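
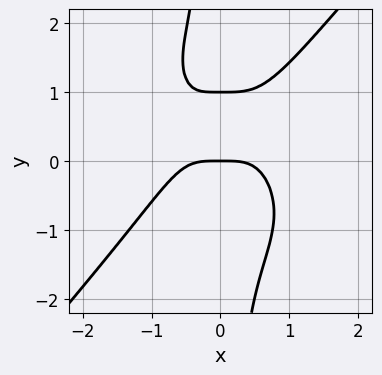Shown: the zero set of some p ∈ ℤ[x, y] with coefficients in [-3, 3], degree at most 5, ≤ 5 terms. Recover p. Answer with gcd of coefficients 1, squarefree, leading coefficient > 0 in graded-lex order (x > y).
The degree is 4 — no degree-3 curve has this shape.
From the axis intercepts and sections: among the integer gridlines, it crosses the y-axis at y ∈ {0, 1}; one x-axis crossing is at x = 0.
Putting this together gives p.

3*x^4 - 2*x*y^3 + 2*x*y^2 - 2*y^2 + 2*y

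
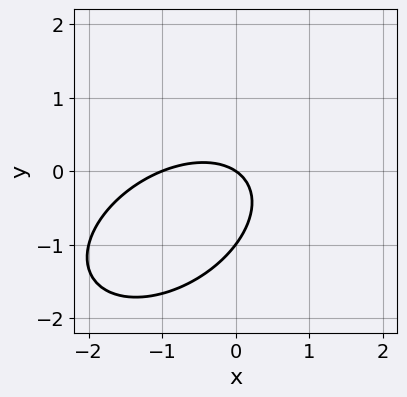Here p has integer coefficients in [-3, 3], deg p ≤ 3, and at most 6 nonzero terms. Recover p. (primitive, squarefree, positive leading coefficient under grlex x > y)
2*x^2 - 2*x*y + 3*y^2 + 2*x + 3*y

(a) deg p = 2. No degree-1 curve has this shape.
(b) Reading off the gridlines: among the integer gridlines, it crosses the x-axis at x ∈ {-1, 0}; among the integer gridlines, it crosses the y-axis at y ∈ {-1, 0}.
(c) Matching integer coefficients to the picture gives p.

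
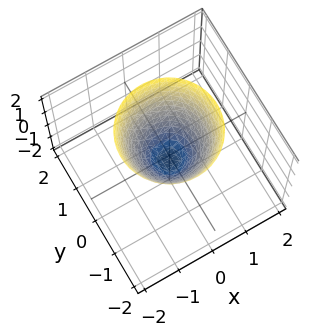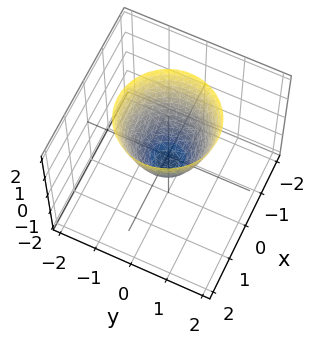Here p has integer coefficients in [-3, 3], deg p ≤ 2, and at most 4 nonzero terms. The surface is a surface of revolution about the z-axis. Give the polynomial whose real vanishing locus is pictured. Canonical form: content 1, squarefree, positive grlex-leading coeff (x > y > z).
3*x^2 + 3*y^2 - 2*z - 1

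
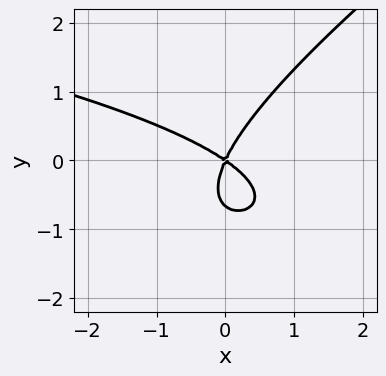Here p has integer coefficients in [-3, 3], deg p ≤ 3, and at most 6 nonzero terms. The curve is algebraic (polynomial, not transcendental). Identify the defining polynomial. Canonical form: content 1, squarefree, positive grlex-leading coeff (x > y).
(a) The degree is 3 — the shape is more complex than any degree-2 curve.
(b) From the visible intercepts: one y-axis crossing is at y = 0; it crosses the x-axis at the gridline x = 0.
(c) These observations pin down the coefficients.

2*x*y^2 - 3*y^3 + 3*x^2 + 3*x*y - 2*y^2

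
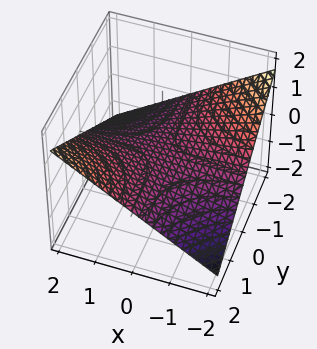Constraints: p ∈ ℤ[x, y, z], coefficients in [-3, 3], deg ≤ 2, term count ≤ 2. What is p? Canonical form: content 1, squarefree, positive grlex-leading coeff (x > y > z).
x*y - 3*z

1. Degree: no degree-1 surface has this shape, so deg p = 2.
2. From the visible intercepts: one z-axis crossing is at z = 0; every point of the x-axis in the box is on the surface; every point of the y-axis in the box is on the surface.
3. Solving for integer coefficients yields p as stated.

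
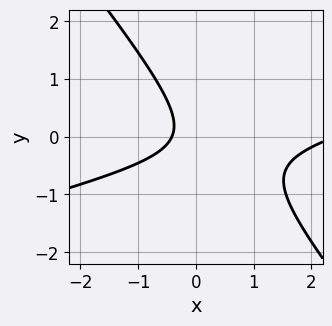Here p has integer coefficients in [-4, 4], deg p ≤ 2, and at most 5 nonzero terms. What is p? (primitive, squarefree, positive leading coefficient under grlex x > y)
The degree is 2 — the shape is more complex than any degree-1 curve.
Observable constraints: the curve avoids every integer y-axis point in the box.
Fitting integer coefficients to these (and the overall shape) gives p.

x^2 - 3*x*y - 3*y^2 - 2*x - 1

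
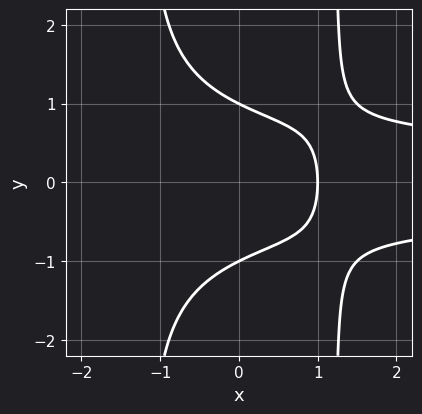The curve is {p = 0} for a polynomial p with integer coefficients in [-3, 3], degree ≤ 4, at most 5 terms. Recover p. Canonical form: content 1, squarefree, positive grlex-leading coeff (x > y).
2*x^2*y^2 - 3*y^2 - 3*x + 3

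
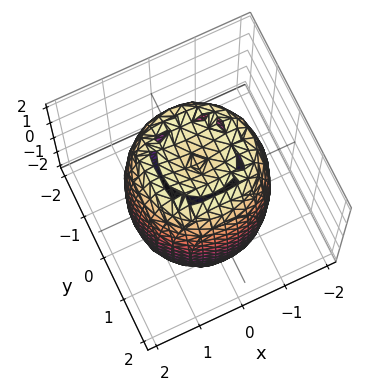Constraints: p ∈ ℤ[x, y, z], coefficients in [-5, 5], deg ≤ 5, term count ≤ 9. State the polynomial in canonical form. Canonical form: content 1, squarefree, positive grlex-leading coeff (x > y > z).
1. Degree: the shape is more complex than any degree-3 surface, so deg p = 4.
2. Symmetries: rotational symmetry about the z-axis ⇒ p depends on x, y only through x² + y².
3. Observable constraints: a circular section at z = 1 has radius between 1 and 2.
4. These observations pin down the coefficients.

2*x^4 + 4*x^2*y^2 + 2*y^4 - 3*x^2 - 3*y^2 + z^2 - 3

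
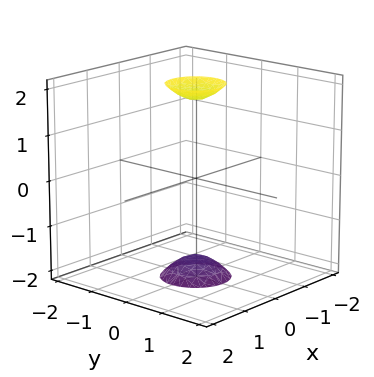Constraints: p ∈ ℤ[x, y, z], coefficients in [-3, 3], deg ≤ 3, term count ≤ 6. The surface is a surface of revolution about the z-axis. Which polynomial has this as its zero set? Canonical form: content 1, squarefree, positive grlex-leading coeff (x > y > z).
(a) I count 2 distinct pieces. They look like related sheets of one shape, so recover p as a whole.
(b) Degree: the shape is more complex than any degree-1 surface, so deg p = 2.
(c) Symmetries: every cross-section ⟂ z is a circle, so x, y appear only via x² + y².
(d) Against the integer gridlines: the surface avoids every integer x-axis point in the box; no y-intercept at any integer in the box; a circular section at z = -2 has radius between 0 and 1.
(e) These observations pin down the coefficients.

3*x^2 + 3*y^2 - z^2 + 3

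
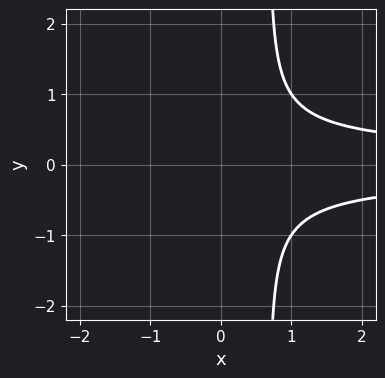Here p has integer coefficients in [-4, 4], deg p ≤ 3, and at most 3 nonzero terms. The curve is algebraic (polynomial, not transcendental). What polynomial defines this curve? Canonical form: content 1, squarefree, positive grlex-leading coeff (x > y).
3*x*y^2 - 2*y^2 - 1

1. The degree is 3 — a generic line meets the curve in up to 3 points.
2. Symmetries: the y ↦ −y reflection is a symmetry, so y appears only in even powers.
3. Against the integer gridlines: it misses every integer gridline on the y-axis; the curve avoids every integer x-axis point in the box.
4. The integer polynomial consistent with all of this is the stated p.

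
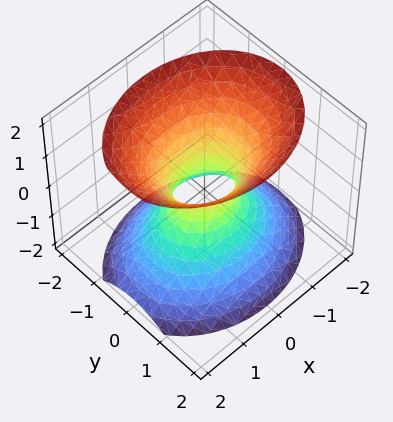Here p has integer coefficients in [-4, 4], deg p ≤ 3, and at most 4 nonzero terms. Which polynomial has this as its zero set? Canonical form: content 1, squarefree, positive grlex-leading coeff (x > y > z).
2*x^2 + 3*y^2 - 2*z^2 - 1

The degree is 2 — one connected sheet with a waist; a quadric.
Symmetries: mirror symmetry x ↦ −x ⇒ only even powers of x; the z ↦ −z reflection is a symmetry, so z appears only in even powers; the y ↦ −y reflection is a symmetry, so y appears only in even powers.
Against the integer gridlines: it misses every integer gridline on the z-axis.
Fitting integer coefficients to these (and the overall shape) gives p.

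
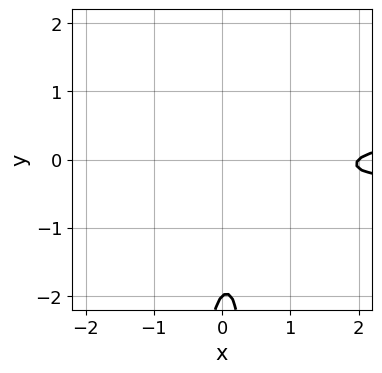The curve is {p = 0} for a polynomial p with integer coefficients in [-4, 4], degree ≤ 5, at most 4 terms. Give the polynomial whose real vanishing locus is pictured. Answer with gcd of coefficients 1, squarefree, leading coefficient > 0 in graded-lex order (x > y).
2*x^2*y^2 - x + y + 2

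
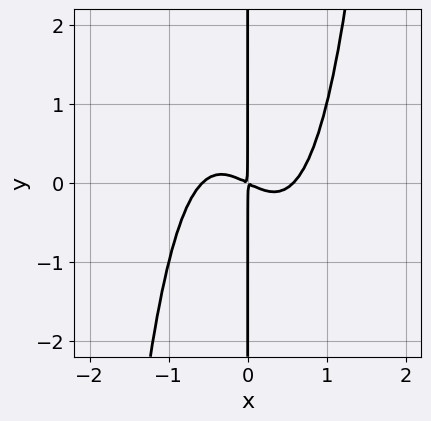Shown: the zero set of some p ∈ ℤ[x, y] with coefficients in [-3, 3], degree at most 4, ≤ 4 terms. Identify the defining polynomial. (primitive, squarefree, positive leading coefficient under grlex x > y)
3*x^4 - x^2 - 2*x*y

1. deg p = 4. The shape is more complex than any degree-3 curve.
2. From the visible intercepts: every point of the y-axis in the box is on the curve.
3. Fitting integer coefficients to these (and the overall shape) gives p.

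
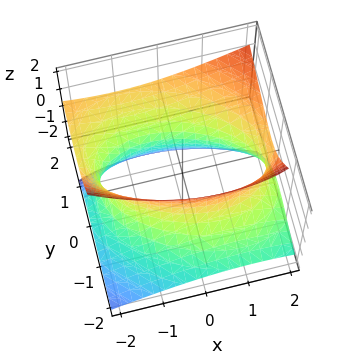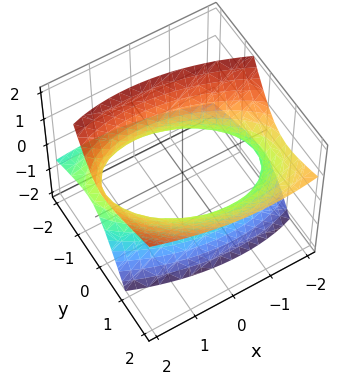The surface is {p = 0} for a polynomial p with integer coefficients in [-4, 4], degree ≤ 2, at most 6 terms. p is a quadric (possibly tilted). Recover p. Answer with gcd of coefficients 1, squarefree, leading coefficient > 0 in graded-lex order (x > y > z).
Degree: the shape is more complex than any degree-1 surface, so deg p = 2.
Reading off the gridlines: the surface avoids every integer z-axis point in the box.
The integer polynomial consistent with all of this is the stated p.

x^2 + x*y + 2*y^2 - 3*y*z - 2*z^2 - 3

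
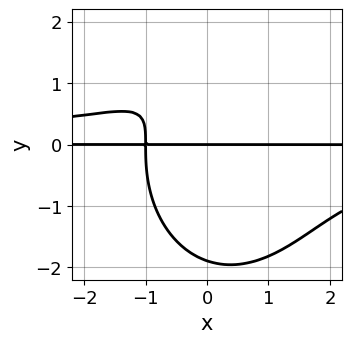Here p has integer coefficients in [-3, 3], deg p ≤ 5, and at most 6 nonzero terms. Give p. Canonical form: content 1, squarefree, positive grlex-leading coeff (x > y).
First, the degree is 4 — no degree-3 curve has this shape.
Next, from the axis intercepts and sections: every point of the x-axis in the box is on the curve; one y-axis crossing is at y = 0.
Finally, putting this together gives p.

2*x^2*y^2 + y^4 + 3*x*y - 2*y^2 + 3*y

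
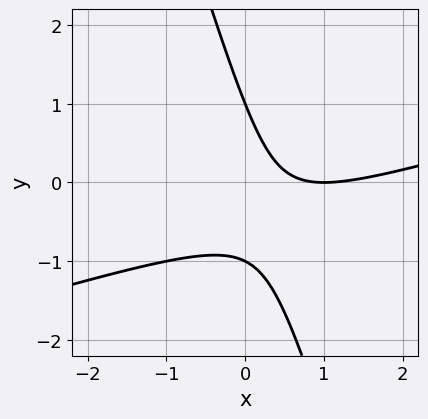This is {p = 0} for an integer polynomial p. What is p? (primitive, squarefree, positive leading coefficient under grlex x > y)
(a) deg p = 2. A generic line meets the curve in up to 2 points.
(b) Reading off the gridlines: one x-axis crossing is at x = 1; among the integer gridlines, it crosses the y-axis at y ∈ {-1, 1}.
(c) Fitting integer coefficients to these (and the overall shape) gives p.

x^2 - 3*x*y - y^2 - 2*x + 1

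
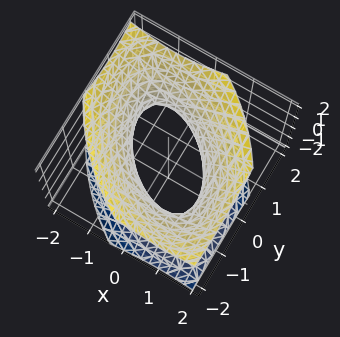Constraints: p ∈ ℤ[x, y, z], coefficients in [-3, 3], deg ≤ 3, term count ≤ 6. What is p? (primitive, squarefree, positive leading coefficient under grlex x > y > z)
1. Degree: the shape is more complex than any degree-1 surface, so deg p = 2.
2. Checking where it meets the axes: among the integer gridlines, it crosses the x-axis at x ∈ {-1, 1}; the y-axis gridline crossings are at y ∈ {-1, 1}.
3. Assembling these constraints gives the stated polynomial.

x^2 + x*y + y^2 - z^2 - 1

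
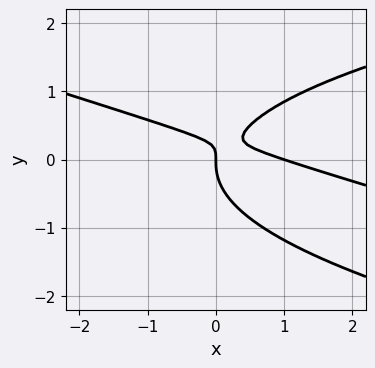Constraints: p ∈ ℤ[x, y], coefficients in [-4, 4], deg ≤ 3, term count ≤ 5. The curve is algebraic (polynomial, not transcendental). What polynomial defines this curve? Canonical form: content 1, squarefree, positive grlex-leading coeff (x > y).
x*y^2 + 3*y^3 - x^2 - 3*x*y + x

1. The degree is 3 — no degree-2 curve has this shape.
2. Against the integer gridlines: it meets the y-axis at y = 0 (among the integer gridlines); the x-axis gridline crossings are at x ∈ {0, 1}.
3. Together with the visible shape, these determine p as stated.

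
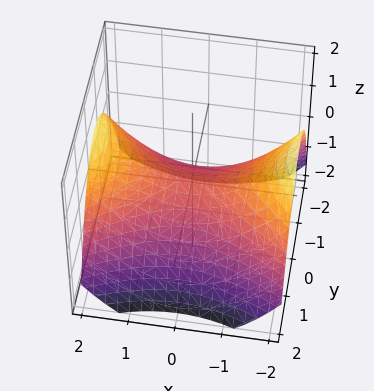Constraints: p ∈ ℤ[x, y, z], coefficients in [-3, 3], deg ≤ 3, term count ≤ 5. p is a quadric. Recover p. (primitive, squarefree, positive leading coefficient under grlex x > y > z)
deg p = 2.
Symmetries: the x ↦ −x reflection is a symmetry, so x appears only in even powers; it's symmetric under y → −y, forcing even powers of y.
From the axis intercepts and sections: it crosses the x-axis at the gridline x = 0; it meets the y-axis at y = 0 (among the integer gridlines).
Matching integer coefficients to the picture gives p.

x^2 - 2*y^2 - 3*z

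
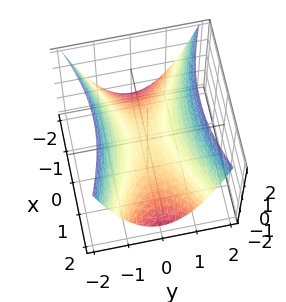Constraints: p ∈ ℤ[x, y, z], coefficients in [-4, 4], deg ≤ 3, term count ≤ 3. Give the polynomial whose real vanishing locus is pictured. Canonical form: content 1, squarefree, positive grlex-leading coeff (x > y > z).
(a) deg p = 2. A hyperbolic paraboloid; a quadric.
(b) Symmetries: it's symmetric under x → −x, forcing even powers of x; the y ↦ −y reflection is a symmetry, so y appears only in even powers.
(c) Observable constraints: it crosses the y-axis at the gridline y = 0; it crosses the z-axis at the gridline z = 0; one x-axis crossing is at x = 0.
(d) Solving for integer coefficients yields p as stated.

x^2 - 3*y^2 + 3*z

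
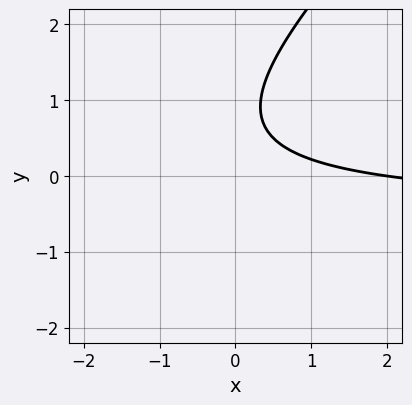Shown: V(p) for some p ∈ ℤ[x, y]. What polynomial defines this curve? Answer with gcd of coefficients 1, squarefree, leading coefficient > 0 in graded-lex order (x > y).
2*x*y - 2*y^2 + x + 3*y - 2

deg p = 2.
Reading off the gridlines: it crosses the x-axis at the gridline x = 2; it misses every integer gridline on the y-axis.
Matching integer coefficients to the picture gives p.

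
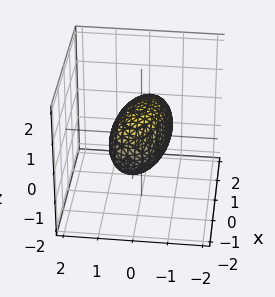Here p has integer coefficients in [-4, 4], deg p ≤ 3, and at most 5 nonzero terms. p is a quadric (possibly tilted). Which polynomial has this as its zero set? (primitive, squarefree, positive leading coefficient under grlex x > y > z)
x^2 + x*y + 3*y^2 + 2*z^2 - 2

1. deg p = 2. The shape is more complex than any degree-1 surface.
2. From the axis intercepts and sections: among the integer gridlines, it crosses the z-axis at z ∈ {-1, 1}.
3. Putting this together gives p.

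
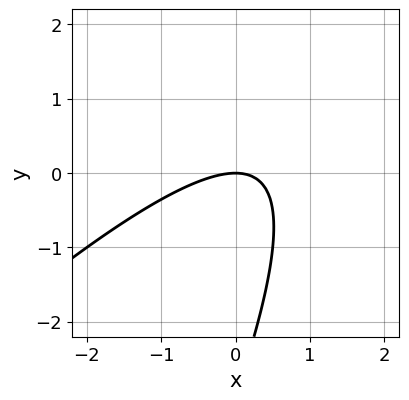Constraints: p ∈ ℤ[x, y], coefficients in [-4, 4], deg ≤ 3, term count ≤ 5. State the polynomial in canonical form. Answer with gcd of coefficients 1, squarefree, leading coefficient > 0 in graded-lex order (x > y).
(a) Degree: the shape is more complex than any degree-1 curve, so deg p = 2.
(b) Observable constraints: one x-axis crossing is at x = 0; one y-axis crossing is at y = 0.
(c) Assembling these constraints gives the stated polynomial.

2*x^2 - 3*x*y + y^2 + 3*y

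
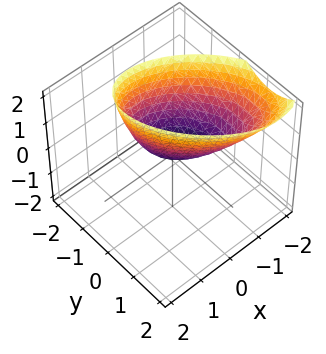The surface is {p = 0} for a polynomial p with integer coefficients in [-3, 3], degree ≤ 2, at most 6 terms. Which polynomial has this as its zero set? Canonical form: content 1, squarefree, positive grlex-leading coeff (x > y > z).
2*x^2 + 2*x*y + x*z + 2*y^2 - 2*z

1. Degree: the shape is more complex than any degree-1 surface, so deg p = 2.
2. Checking where it meets the axes: it crosses the y-axis at the gridline y = 0; it meets the x-axis at x = 0 (among the integer gridlines); one z-axis crossing is at z = 0.
3. Putting this together gives p.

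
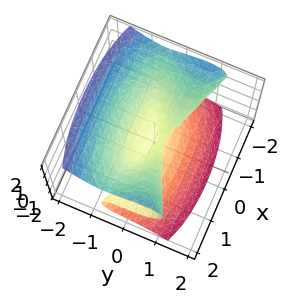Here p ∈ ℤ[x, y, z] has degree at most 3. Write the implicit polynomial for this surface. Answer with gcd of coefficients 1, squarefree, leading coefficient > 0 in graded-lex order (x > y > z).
x^2*z - 3*y^3 - 2*z^3 + 2*y*z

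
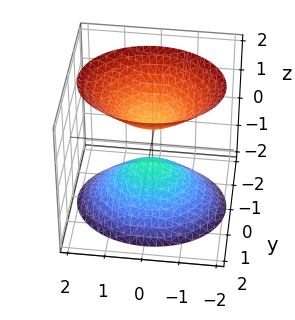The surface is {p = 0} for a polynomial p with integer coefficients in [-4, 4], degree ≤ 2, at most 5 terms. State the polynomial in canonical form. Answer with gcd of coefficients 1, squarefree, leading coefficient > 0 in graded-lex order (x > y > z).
2*x^2 + 3*y^2 - 2*z^2 + 1

There are 2 components. They look like related sheets of one shape, so recover p as a whole.
Degree: two separate bowl-shaped sheets opening away from each other; a quadric, so deg p = 2.
Symmetries: it's symmetric under z → −z, forcing even powers of z; mirror symmetry y ↦ −y ⇒ only even powers of y; the x ↦ −x reflection is a symmetry, so x appears only in even powers.
Against the integer gridlines: the surface avoids every integer x-axis point in the box; it misses every integer gridline on the y-axis.
Solving for integer coefficients yields p as stated.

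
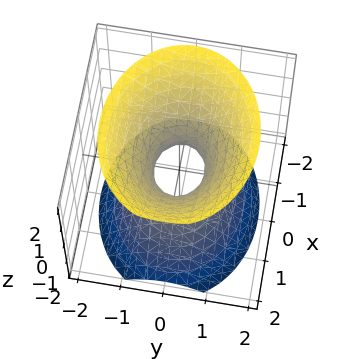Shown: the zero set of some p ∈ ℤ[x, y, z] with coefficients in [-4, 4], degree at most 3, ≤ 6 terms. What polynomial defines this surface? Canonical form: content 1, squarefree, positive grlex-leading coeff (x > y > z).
The degree is 2 — an hourglass — one-sheet hyperboloid; a quadric.
Symmetries: it's symmetric under x → −x, forcing even powers of x; mirror symmetry z ↦ −z ⇒ only even powers of z; mirror symmetry y ↦ −y ⇒ only even powers of y.
Against the integer gridlines: no z-intercept at any integer in the box.
Solving for integer coefficients yields p as stated.

2*x^2 + 3*y^2 - 2*z^2 - 1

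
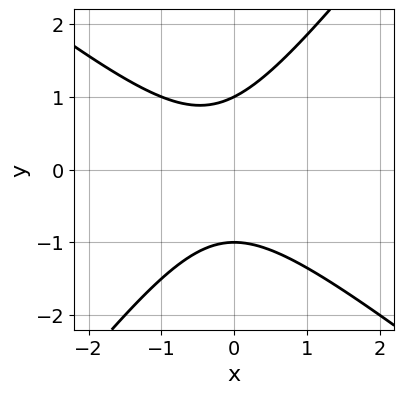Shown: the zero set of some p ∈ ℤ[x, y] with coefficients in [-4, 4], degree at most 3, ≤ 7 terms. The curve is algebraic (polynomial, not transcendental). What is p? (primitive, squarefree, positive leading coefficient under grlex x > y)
(a) Degree: a generic line meets the curve in up to 2 points, so deg p = 2.
(b) Against the integer gridlines: among the integer gridlines, it crosses the y-axis at y ∈ {-1, 1}; it misses every integer gridline on the x-axis.
(c) These observations pin down the coefficients.

2*x^2 + x*y - 2*y^2 + x + 2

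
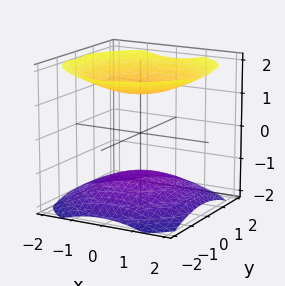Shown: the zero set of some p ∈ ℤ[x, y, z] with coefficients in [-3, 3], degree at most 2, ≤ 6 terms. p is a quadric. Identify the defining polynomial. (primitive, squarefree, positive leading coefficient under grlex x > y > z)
The picture has 2 separate pieces.
deg p = 2.
Symmetry: every cross-section ⟂ z is a circle, so x, y appear only via x² + y²; it's symmetric under z → −z, forcing even powers of z.
Observable constraints: it misses every integer gridline on the y-axis; the surface avoids every integer x-axis point in the box.
Fitting integer coefficients to these (and the overall shape) gives p.

x^2 + y^2 - 2*z^2 + 3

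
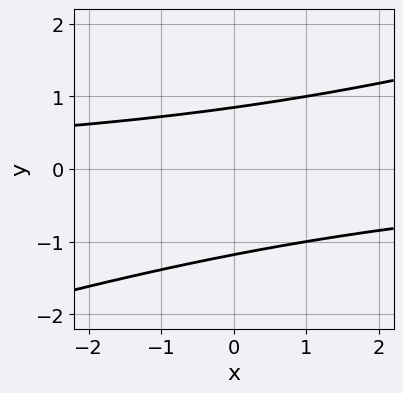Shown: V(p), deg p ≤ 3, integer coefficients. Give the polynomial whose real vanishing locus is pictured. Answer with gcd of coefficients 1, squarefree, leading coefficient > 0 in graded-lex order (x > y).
x*y - 3*y^2 - y + 3

(a) The degree is 2 — no degree-1 curve has this shape.
(b) From the axis intercepts and sections: it misses every integer gridline on the x-axis.
(c) Assembling these constraints gives the stated polynomial.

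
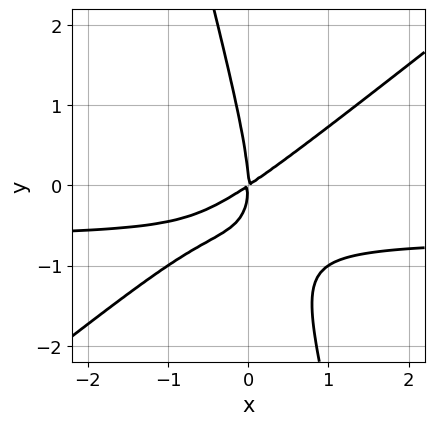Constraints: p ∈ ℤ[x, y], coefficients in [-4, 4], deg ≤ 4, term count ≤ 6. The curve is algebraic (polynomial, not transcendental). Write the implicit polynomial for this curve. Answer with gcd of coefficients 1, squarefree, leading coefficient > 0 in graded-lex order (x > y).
First, the degree is 3 — a generic line meets the curve in up to 3 points.
Then, against the integer gridlines: it crosses the x-axis at the gridline x = 0; it crosses the y-axis at the gridline y = 0.
Finally, solving for integer coefficients yields p as stated.

3*x^2*y - 3*x*y^2 - y^3 + 2*x^2 - 3*x*y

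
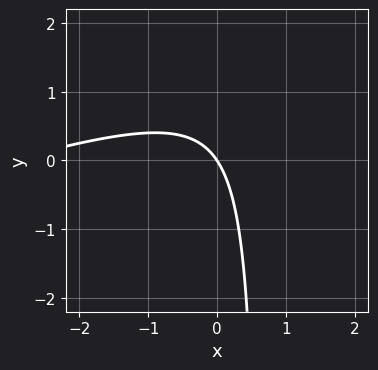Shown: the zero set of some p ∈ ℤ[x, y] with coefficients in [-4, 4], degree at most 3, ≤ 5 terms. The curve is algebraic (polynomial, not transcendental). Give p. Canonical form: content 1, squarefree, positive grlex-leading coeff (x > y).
x^2 - 3*x*y + 3*x + 2*y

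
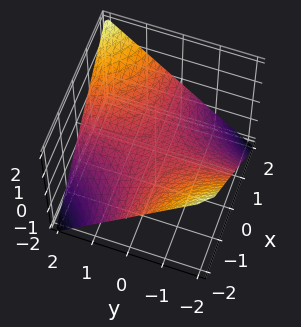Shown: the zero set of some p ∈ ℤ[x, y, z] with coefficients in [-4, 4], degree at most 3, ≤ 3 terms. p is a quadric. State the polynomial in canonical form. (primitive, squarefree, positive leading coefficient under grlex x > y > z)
1. The degree is 2 — a saddle surface; a quadric.
2. Checking where it meets the axes: every point of the y-axis in the box is on the surface; every point of the x-axis in the box is on the surface; one z-axis crossing is at z = 0.
3. Solving for integer coefficients yields p as stated.

x*y - 2*z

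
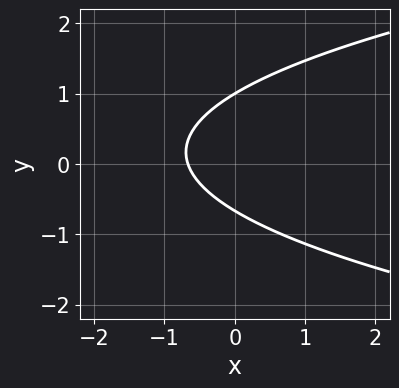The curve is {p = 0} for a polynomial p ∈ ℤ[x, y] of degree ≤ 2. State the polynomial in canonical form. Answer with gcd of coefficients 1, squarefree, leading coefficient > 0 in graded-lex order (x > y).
3*y^2 - 3*x - y - 2

(a) Degree: no degree-1 curve has this shape, so deg p = 2.
(b) Against the integer gridlines: one y-axis crossing is at y = 1.
(c) Together with the visible shape, these determine p as stated.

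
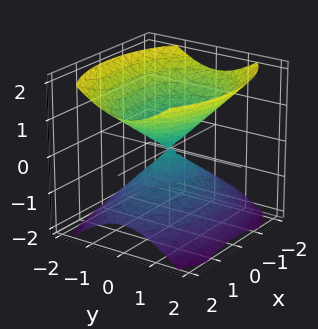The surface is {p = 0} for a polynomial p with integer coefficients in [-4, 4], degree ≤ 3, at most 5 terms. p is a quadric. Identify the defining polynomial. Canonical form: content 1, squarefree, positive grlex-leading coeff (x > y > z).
x^2 + 2*y^2 - 2*z^2

First, the picture has 2 separate pieces.
Next, the degree is 2 — two nappes meeting at a single point; a quadric.
Next, symmetries: the z ↦ −z reflection is a symmetry, so z appears only in even powers; it's symmetric under y → −y, forcing even powers of y; it's symmetric under x → −x, forcing even powers of x.
Next, observable constraints: one y-axis crossing is at y = 0; one z-axis crossing is at z = 0.
Finally, the integer polynomial consistent with all of this is the stated p.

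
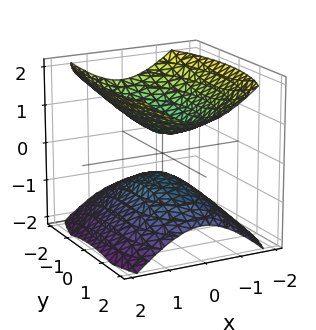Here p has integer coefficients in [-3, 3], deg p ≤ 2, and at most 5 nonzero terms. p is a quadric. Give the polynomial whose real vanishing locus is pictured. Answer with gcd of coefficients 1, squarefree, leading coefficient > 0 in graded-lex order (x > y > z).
3*x^2 + y^2 - 3*z^2 + 1

1. I count 2 distinct pieces. Treating them together as one polynomial.
2. The degree is 2 — two separate bowl-shaped sheets opening away from each other; a quadric.
3. Symmetries: the x ↦ −x reflection is a symmetry, so x appears only in even powers; the y ↦ −y reflection is a symmetry, so y appears only in even powers; mirror symmetry z ↦ −z ⇒ only even powers of z.
4. Reading off the gridlines: the surface avoids every integer y-axis point in the box; the surface avoids every integer x-axis point in the box.
5. The integer polynomial consistent with all of this is the stated p.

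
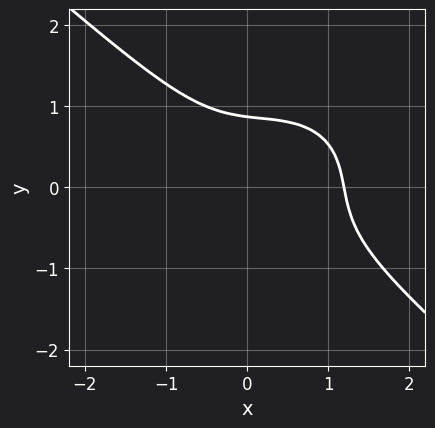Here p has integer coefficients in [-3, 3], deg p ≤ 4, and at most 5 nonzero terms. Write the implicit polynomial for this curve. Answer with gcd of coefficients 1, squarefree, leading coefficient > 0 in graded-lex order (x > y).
2*x^3 + 3*y^3 - x^2 + x*y - 2

(a) The degree is 3 — the shape is more complex than any degree-2 curve.
(b) Putting this together gives p.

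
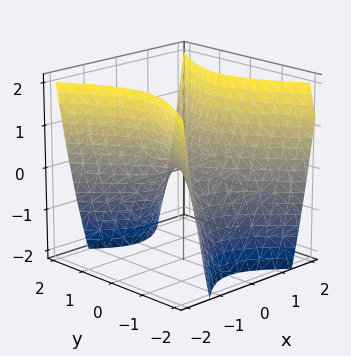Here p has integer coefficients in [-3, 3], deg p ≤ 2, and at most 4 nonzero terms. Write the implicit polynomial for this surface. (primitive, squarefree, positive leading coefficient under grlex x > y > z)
3*x^2 - 2*y^2 - 2*z

The degree is 2 — a saddle surface; a quadric.
Symmetries: it's symmetric under y → −y, forcing even powers of y; it's symmetric under x → −x, forcing even powers of x.
From the visible intercepts: one y-axis crossing is at y = 0; one x-axis crossing is at x = 0.
Solving for integer coefficients yields p as stated.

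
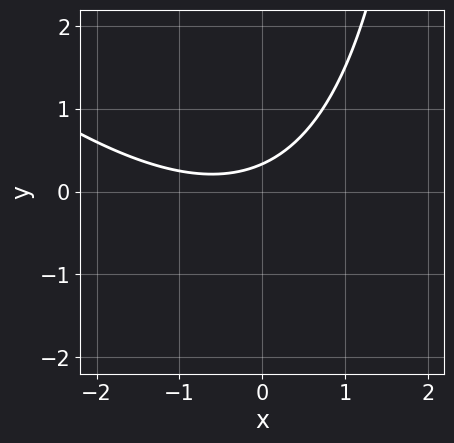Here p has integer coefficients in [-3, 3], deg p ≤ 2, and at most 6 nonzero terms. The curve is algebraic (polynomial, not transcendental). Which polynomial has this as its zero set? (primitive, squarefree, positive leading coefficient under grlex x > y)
1. Degree: no degree-1 curve has this shape, so deg p = 2.
2. From the axis intercepts and sections: the curve avoids every integer x-axis point in the box.
3. Fitting integer coefficients to these (and the overall shape) gives p.

x^2 + x*y + x - 3*y + 1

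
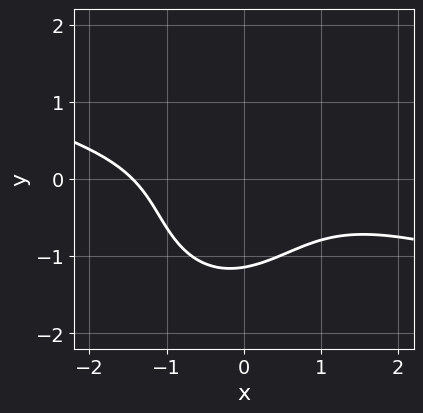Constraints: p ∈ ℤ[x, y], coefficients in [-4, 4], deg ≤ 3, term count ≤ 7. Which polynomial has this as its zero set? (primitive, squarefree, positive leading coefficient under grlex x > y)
x^3 + 3*x^2*y - x*y^2 + 2*y^3 + 3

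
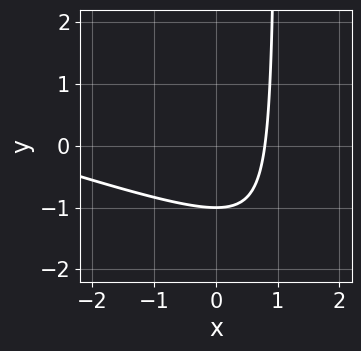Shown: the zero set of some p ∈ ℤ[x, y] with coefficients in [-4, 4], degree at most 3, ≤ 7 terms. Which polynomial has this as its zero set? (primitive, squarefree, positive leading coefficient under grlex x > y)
First, degree: the shape is more complex than any degree-1 curve, so deg p = 2.
Next, from the axis intercepts and sections: one y-axis crossing is at y = -1.
Finally, these observations pin down the coefficients.

x^2 + 3*x*y + 3*x - 3*y - 3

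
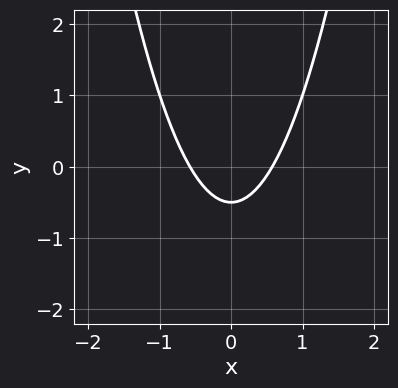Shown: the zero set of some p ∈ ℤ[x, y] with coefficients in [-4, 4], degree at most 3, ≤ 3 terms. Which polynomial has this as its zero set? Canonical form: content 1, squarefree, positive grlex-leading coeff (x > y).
1. deg p = 2. A generic line meets the curve in up to 2 points.
2. Symmetries: mirror symmetry x ↦ −x ⇒ only even powers of x.
3. These observations pin down the coefficients.

3*x^2 - 2*y - 1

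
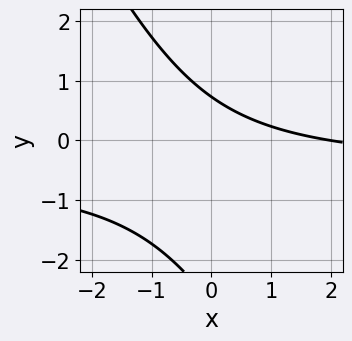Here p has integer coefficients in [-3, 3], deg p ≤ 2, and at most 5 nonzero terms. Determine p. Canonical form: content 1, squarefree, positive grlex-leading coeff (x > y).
1. Degree: a generic line meets the curve in up to 2 points, so deg p = 2.
2. Against the integer gridlines: one x-axis crossing is at x = 2.
3. These observations pin down the coefficients.

2*x*y + y^2 + x + 2*y - 2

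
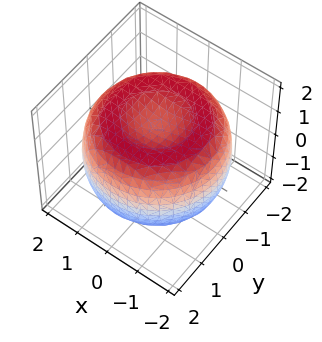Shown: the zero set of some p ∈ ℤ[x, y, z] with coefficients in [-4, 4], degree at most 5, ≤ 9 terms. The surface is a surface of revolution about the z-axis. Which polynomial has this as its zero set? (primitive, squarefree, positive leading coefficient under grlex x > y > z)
(a) Degree: the shape is more complex than any degree-3 surface, so deg p = 4.
(b) By symmetry, the surface is invariant under rotation about z: p = q(x² + y², z).
(c) From the visible intercepts: among the integer gridlines, it crosses the z-axis at z ∈ {-1, 1}; a circular section at z = 1 has radius between 1 and 2.
(d) The integer polynomial consistent with all of this is the stated p.

x^4 + 2*x^2*y^2 + y^4 - 3*x^2 - 3*y^2 + 3*z^2 - 3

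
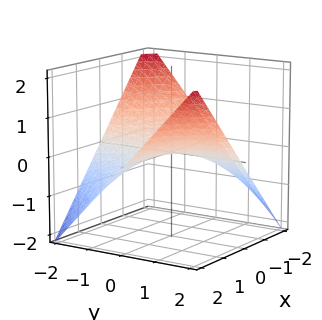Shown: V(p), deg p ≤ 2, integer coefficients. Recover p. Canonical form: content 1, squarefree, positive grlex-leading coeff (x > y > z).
1. deg p = 2. A hyperbolic paraboloid; a quadric.
2. Checking where it meets the axes: the visible y-axis segment lies entirely on the surface; one z-axis crossing is at z = 0.
3. Solving for integer coefficients yields p as stated. Check: (1, 0, 0) on the x-axis lies on the surface, and p(1, 0, 0) = 0. ✓

x*y - 2*z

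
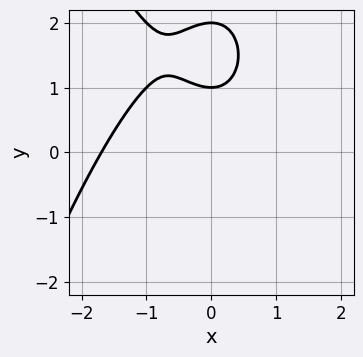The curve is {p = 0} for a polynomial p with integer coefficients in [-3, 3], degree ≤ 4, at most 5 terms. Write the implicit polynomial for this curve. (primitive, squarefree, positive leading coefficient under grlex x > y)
(a) The degree is 3 — no degree-2 curve has this shape.
(b) From the axis intercepts and sections: among the integer gridlines, it crosses the y-axis at y ∈ {1, 2}.
(c) Together with the visible shape, these determine p as stated.

x^3 + x^2 + y^2 - 3*y + 2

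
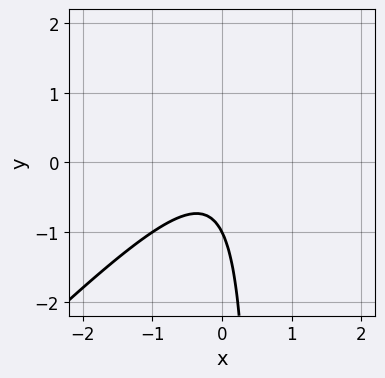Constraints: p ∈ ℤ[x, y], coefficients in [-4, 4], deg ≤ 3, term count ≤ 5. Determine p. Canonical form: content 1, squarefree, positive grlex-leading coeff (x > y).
deg p = 2. A generic line meets the curve in up to 2 points.
Against the integer gridlines: the curve avoids every integer x-axis point in the box; one y-axis crossing is at y = -1.
Putting this together gives p.

2*x^2 - 2*x*y + y + 1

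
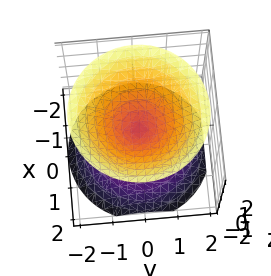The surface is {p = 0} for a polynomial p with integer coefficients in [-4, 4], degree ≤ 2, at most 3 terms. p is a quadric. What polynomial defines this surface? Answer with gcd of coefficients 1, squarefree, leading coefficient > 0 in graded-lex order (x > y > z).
x^2 + y^2 - z^2

1. I count 2 distinct pieces. They look like related sheets of one shape, so recover p as a whole.
2. deg p = 2. A double cone through the origin; a quadric.
3. Symmetries: it's symmetric under z → −z, forcing even powers of z; every cross-section ⟂ z is a circle, so x, y appear only via x² + y².
4. From the axis intercepts and sections: it crosses the z-axis at the gridline z = 0; a circular section at z = 1 has radius exactly 1.
5. Putting this together gives p.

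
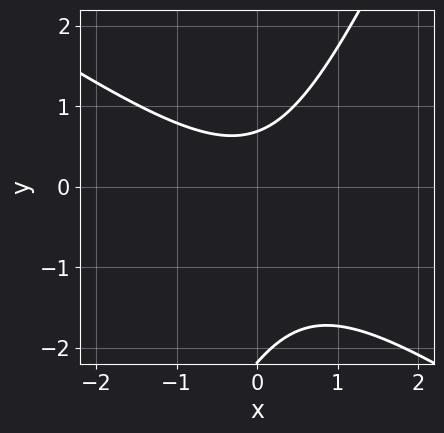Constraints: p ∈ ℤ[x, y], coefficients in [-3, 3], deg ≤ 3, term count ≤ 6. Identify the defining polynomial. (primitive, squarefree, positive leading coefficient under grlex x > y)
1. Degree: no degree-1 curve has this shape, so deg p = 2.
2. Reading off the gridlines: no x-intercept at any integer in the box.
3. The integer polynomial consistent with all of this is the stated p.

3*x^2 + 3*x*y - 2*y^2 - 3*y + 3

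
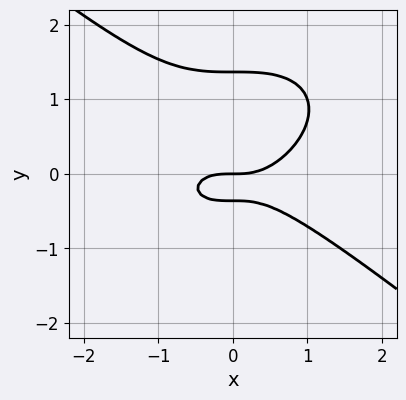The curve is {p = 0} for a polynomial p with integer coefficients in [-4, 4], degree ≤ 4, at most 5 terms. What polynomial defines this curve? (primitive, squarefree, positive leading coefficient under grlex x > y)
(a) Degree: a generic line meets the curve in up to 3 points, so deg p = 3.
(b) Against the integer gridlines: it crosses the x-axis at the gridline x = 0; one y-axis crossing is at y = 0.
(c) Putting this together gives p.

x^3 + 2*y^3 - 2*y^2 - y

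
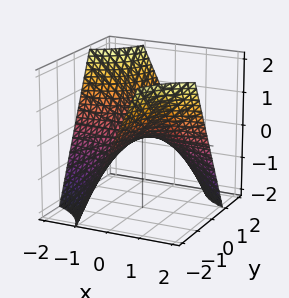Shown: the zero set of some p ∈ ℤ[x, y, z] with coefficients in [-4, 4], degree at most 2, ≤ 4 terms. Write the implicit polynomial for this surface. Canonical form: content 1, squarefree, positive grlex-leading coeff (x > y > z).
1. deg p = 2. A hyperbolic paraboloid; a quadric.
2. Checking where it meets the axes: it meets the z-axis at z = 0 (among the integer gridlines); the visible y-axis segment lies entirely on the surface.
3. Putting this together gives p. Check: (-1, 0, 0) on the x-axis lies on the surface, and p(-1, 0, 0) = 0. ✓

x*y + z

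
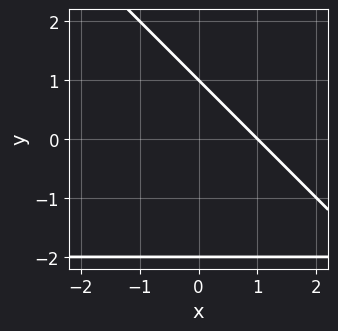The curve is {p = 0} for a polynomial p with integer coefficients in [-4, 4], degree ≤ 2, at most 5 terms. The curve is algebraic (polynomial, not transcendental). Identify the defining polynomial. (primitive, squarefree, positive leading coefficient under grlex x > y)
x*y + y^2 + 2*x + y - 2

The degree is 2 — no degree-1 curve has this shape.
Observable constraints: among the integer gridlines, it crosses the y-axis at y ∈ {-2, 1}; one x-axis crossing is at x = 1.
Putting this together gives p.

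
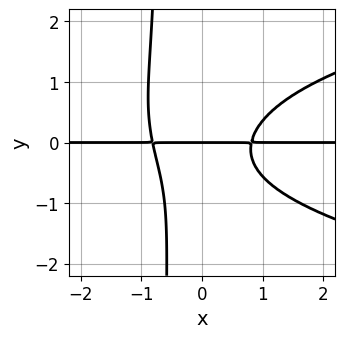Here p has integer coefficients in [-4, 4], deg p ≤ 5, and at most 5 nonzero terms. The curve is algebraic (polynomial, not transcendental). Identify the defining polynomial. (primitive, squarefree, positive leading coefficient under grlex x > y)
1. Degree: a generic line meets the curve in up to 4 points, so deg p = 4.
2. Observable constraints: one y-axis crossing is at y = 0; the visible x-axis segment lies entirely on the curve.
3. Fitting integer coefficients to these (and the overall shape) gives p.

3*x*y^3 - 3*x^2*y + 2*y^3 + y^2 + 2*y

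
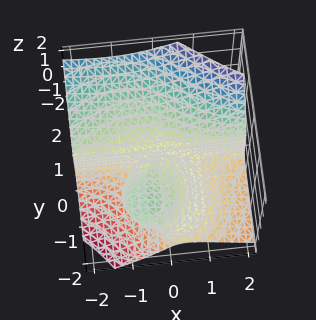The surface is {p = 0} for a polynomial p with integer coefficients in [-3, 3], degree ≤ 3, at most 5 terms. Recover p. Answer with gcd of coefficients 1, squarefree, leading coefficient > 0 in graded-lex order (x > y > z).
(a) The degree is 3 — a generic line meets the surface in up to 3 points.
(b) From the axis intercepts and sections: every point of the x-axis in the box is on the surface; among the integer gridlines, it crosses the y-axis at y ∈ {-2, 0}.
(c) Fitting integer coefficients to these (and the overall shape) gives p.

2*x^2*y + 3*x*y*z + y^3 - 3*z^3 + 2*y^2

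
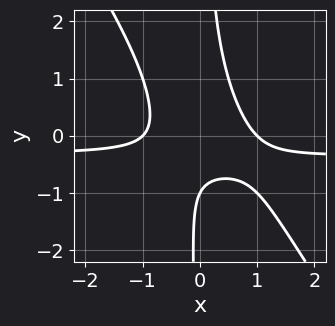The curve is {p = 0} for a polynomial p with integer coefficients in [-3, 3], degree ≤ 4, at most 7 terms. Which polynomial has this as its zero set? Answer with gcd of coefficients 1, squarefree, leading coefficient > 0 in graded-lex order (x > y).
3*x^2*y + 2*x*y^2 + x^2 - y - 1

Degree: no degree-2 curve has this shape, so deg p = 3.
Against the integer gridlines: among the integer gridlines, it crosses the x-axis at x ∈ {-1, 1}; it meets the y-axis at y = -1 (among the integer gridlines).
Fitting integer coefficients to these (and the overall shape) gives p.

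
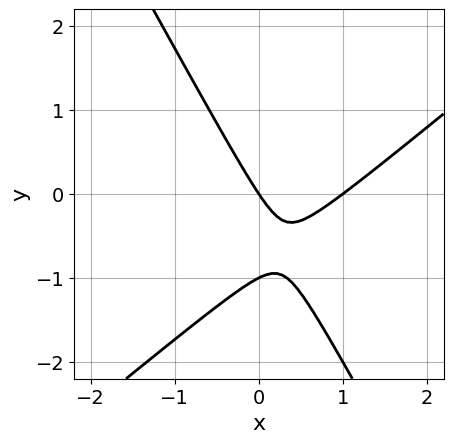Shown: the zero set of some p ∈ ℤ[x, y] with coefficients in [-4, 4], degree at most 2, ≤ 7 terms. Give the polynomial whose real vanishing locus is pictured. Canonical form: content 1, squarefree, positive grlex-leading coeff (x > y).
First, degree: the shape is more complex than any degree-1 curve, so deg p = 2.
Next, from the visible intercepts: among the integer gridlines, it crosses the x-axis at x ∈ {0, 1}; the y-axis gridline crossings are at y ∈ {-1, 0}.
Finally, these observations pin down the coefficients.

3*x^2 - 2*x*y - 2*y^2 - 3*x - 2*y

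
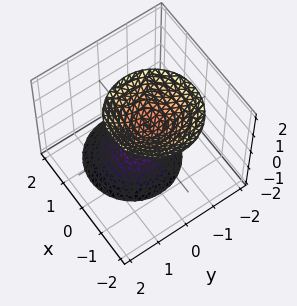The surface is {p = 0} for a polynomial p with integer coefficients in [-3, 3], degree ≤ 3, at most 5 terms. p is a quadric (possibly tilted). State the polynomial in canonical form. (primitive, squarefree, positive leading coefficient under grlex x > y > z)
2*x^2 + x*z + 2*y^2 - z^2 + 1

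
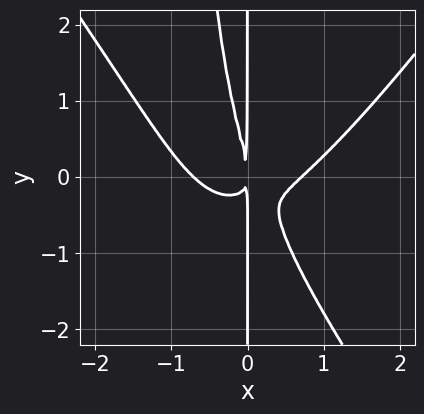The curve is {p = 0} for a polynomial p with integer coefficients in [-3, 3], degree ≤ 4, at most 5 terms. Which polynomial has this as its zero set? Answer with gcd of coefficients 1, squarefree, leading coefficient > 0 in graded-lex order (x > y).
1. Degree: no degree-3 curve has this shape, so deg p = 4.
2. Reading off the gridlines: every point of the y-axis in the box is on the curve.
3. The integer polynomial consistent with all of this is the stated p.

2*x^4 - x^2*y^2 - 3*x^2*y - x*y^2 - x^2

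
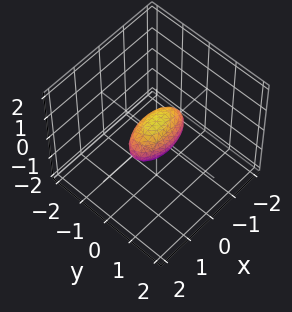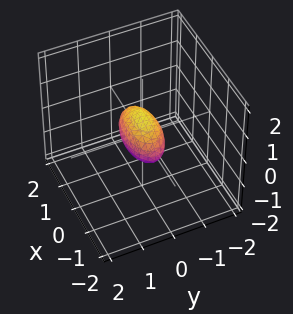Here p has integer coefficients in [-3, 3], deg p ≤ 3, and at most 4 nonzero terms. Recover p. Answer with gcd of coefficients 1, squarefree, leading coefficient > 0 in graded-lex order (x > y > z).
x^2 + 3*y^2 + 2*z^2 - 1

(a) Degree: bounded and convex; a quadric, so deg p = 2.
(b) Symmetries: mirror symmetry z ↦ −z ⇒ only even powers of z; it's symmetric under y → −y, forcing even powers of y; mirror symmetry x ↦ −x ⇒ only even powers of x.
(c) Against the integer gridlines: among the integer gridlines, it crosses the x-axis at x ∈ {-1, 1}.
(d) Putting this together gives p.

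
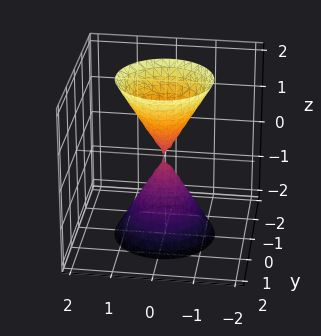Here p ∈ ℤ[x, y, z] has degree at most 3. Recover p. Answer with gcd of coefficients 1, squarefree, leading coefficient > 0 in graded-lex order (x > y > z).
1. There are 2 components. They look like related sheets of one shape, so recover p as a whole.
2. Degree: a double cone through the origin; a quadric, so deg p = 2.
3. Symmetry: the z-axis is an axis of rotation, so x and y enter only as x² + y²; the z ↦ −z reflection is a symmetry, so z appears only in even powers.
4. Checking where it meets the axes: it crosses the z-axis at the gridline z = 0; a circular section at z = -2 has radius between 1 and 2; one x-axis crossing is at x = 0; it meets the y-axis at y = 0 (among the integer gridlines).
5. Matching integer coefficients to the picture gives p.

3*x^2 + 3*y^2 - z^2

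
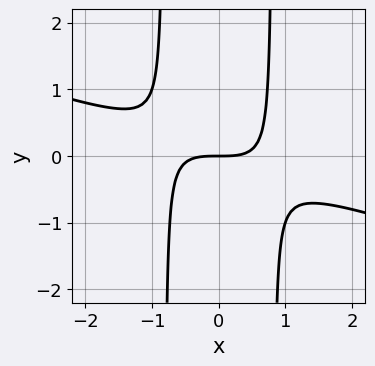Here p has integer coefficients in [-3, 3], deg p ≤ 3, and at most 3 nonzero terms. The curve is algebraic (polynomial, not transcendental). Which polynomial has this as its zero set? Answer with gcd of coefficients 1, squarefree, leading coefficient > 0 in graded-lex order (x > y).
(a) deg p = 3.
(b) Against the integer gridlines: it crosses the y-axis at the gridline y = 0; it meets the x-axis at x = 0 (among the integer gridlines).
(c) Matching integer coefficients to the picture gives p.

x^3 + 3*x^2*y - 2*y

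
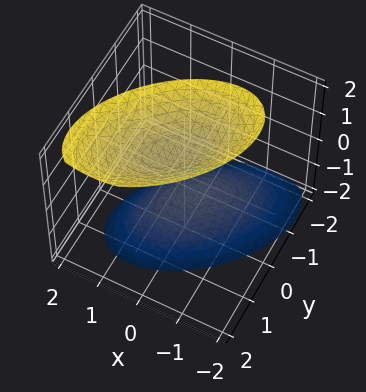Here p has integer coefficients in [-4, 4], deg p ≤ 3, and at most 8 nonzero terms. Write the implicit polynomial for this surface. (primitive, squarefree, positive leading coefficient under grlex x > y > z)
First, the picture has 2 separate pieces. Treating them together as one polynomial.
Next, deg p = 2. The shape is more complex than any degree-1 surface.
Next, observable constraints: among the integer gridlines, it crosses the z-axis at z ∈ {-1, 1}; no x-intercept at any integer in the box; it misses every integer gridline on the y-axis.
Finally, fitting integer coefficients to these (and the overall shape) gives p.

3*x^2 - 3*x*y + 3*y^2 - y*z - 2*z^2 + 2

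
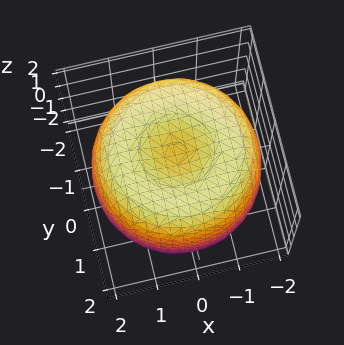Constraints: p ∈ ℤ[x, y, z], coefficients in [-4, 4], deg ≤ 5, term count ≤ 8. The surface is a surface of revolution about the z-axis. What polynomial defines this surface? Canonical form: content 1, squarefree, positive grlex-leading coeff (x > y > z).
x^4 + 2*x^2*y^2 + y^4 - 3*x^2 - 3*y^2 + 2*z^2 - 3

First, degree: no degree-3 surface has this shape, so deg p = 4.
Next, symmetries: the z-axis is an axis of rotation, so x and y enter only as x² + y².
Then, from the visible intercepts: a circular section at z = 1 has radius between 1 and 2.
Finally, solving for integer coefficients yields p as stated.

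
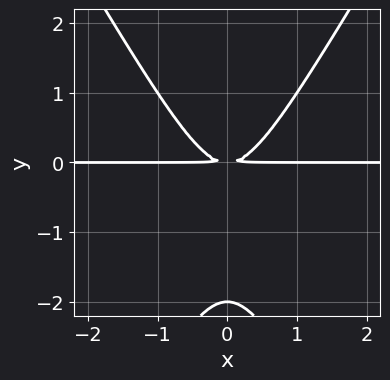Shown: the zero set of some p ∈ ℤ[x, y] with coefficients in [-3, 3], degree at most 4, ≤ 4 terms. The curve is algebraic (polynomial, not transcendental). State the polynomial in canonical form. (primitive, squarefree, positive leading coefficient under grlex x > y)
3*x^2*y - y^3 - 2*y^2

The degree is 3 — the shape is more complex than any degree-2 curve.
Symmetries: mirror symmetry x ↦ −x ⇒ only even powers of x.
Reading off the gridlines: the visible x-axis segment lies entirely on the curve; it meets the y-axis at y = -2 (among the integer gridlines).
Together with the visible shape, these determine p as stated.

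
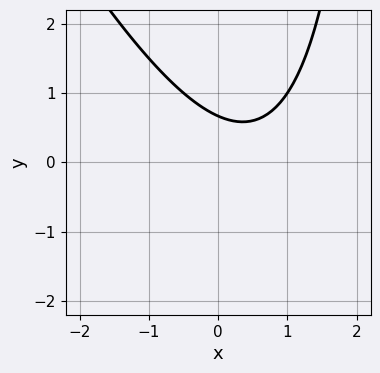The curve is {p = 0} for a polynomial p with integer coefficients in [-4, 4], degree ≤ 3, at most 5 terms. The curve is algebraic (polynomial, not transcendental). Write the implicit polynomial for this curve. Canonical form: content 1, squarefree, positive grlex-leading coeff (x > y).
1. deg p = 2. The shape is more complex than any degree-1 curve.
2. Reading off the gridlines: it misses every integer gridline on the x-axis.
3. Solving for integer coefficients yields p as stated.

2*x^2 + x*y - 2*x - 3*y + 2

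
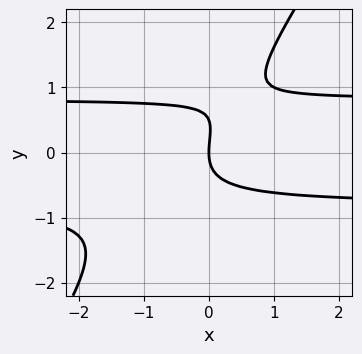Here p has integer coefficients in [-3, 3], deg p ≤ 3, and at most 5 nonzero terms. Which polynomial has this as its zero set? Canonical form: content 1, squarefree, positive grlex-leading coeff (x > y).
Degree: the shape is more complex than any degree-2 curve, so deg p = 3.
Observable constraints: it meets the x-axis at x = 0 (among the integer gridlines); it crosses the y-axis at the gridline y = 0.
Assembling these constraints gives the stated polynomial.

3*x*y^2 - 2*y^3 + y^2 - 2*x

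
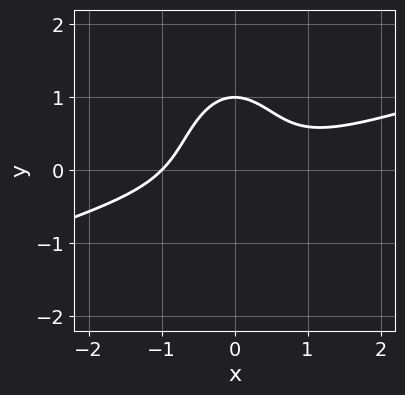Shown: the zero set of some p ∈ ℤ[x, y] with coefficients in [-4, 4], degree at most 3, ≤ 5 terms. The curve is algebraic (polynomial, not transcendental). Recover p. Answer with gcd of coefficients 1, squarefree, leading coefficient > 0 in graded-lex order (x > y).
The degree is 3 — no degree-2 curve has this shape.
From the visible intercepts: it crosses the y-axis at the gridline y = 1; it meets the x-axis at x = -1 (among the integer gridlines).
Solving for integer coefficients yields p as stated.

x^3 - 3*x^2*y - y^3 + 1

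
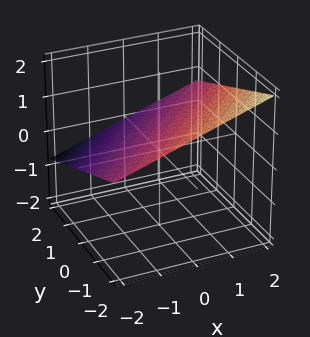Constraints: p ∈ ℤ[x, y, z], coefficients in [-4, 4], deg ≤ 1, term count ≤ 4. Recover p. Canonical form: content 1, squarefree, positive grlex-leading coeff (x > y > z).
x - y - 3*z + 2

The degree is 1 — every cross-section is a straight line — this is a plane.
Checking where it meets the axes: it crosses the x-axis at the gridline x = -2; one y-axis crossing is at y = 2.
Together with the visible shape, these determine p as stated.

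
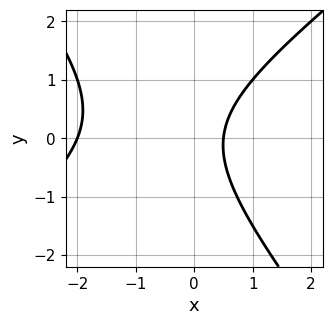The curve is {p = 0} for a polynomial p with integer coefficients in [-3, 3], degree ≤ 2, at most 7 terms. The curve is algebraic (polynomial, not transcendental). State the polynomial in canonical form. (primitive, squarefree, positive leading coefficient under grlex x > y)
(a) Degree: no degree-1 curve has this shape, so deg p = 2.
(b) Against the integer gridlines: the curve avoids every integer y-axis point in the box; it meets the x-axis at x = -2 (among the integer gridlines).
(c) These observations pin down the coefficients.

2*x^2 - x*y - 2*y^2 + 3*x - 2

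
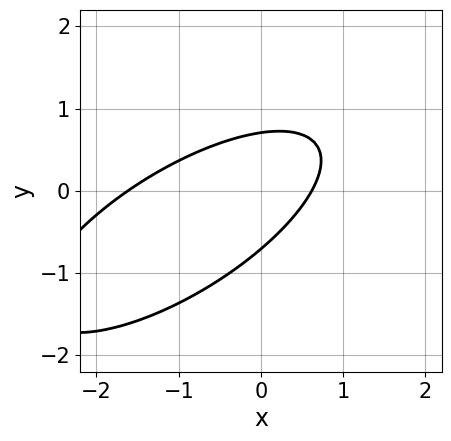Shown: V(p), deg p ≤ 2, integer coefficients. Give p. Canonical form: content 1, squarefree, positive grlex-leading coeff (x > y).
First, degree: no degree-1 curve has this shape, so deg p = 2.
Finally, putting this together gives p.

x^2 - 2*x*y + 2*y^2 + x - 1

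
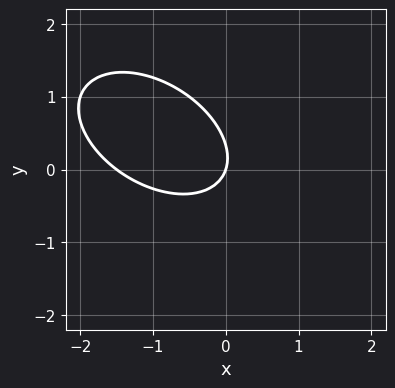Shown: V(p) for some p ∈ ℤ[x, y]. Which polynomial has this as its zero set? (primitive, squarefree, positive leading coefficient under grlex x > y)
2*x^2 + 2*x*y + 3*y^2 + 3*x - y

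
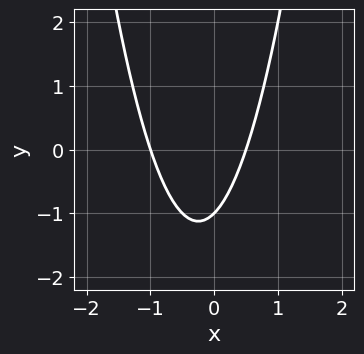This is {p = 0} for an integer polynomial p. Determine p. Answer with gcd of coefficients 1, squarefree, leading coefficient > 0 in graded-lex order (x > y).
2*x^2 + x - y - 1

First, degree: a generic line meets the curve in up to 2 points, so deg p = 2.
Next, reading off the gridlines: it crosses the x-axis at the gridline x = -1; one y-axis crossing is at y = -1.
Finally, assembling these constraints gives the stated polynomial.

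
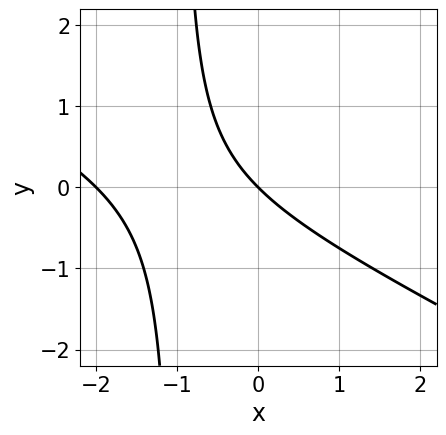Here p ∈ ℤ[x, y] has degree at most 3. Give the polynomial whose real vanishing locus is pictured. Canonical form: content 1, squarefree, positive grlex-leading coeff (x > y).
x^2 + 2*x*y + 2*x + 2*y

First, the degree is 2 — the shape is more complex than any degree-1 curve.
Next, against the integer gridlines: one y-axis crossing is at y = 0; the x-axis gridline crossings are at x ∈ {-2, 0}.
Finally, assembling these constraints gives the stated polynomial.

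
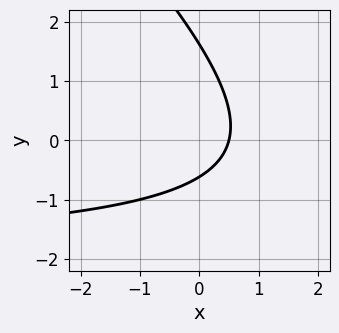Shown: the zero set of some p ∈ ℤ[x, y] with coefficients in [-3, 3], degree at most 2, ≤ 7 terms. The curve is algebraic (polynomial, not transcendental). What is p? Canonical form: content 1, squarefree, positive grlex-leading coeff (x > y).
x*y + y^2 + 2*x - y - 1

1. The degree is 2 — the shape is more complex than any degree-1 curve.
2. Solving for integer coefficients yields p as stated.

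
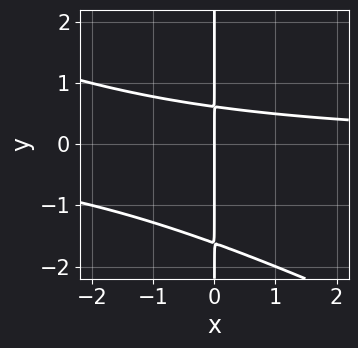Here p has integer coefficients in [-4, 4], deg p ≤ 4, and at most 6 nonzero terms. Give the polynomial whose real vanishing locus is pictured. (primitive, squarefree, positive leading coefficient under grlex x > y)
x^2*y + 2*x*y^2 + 2*x*y - 2*x

The degree is 3 — a generic line meets the curve in up to 3 points.
Observable constraints: it meets the x-axis at x = 0 (among the integer gridlines); every point of the y-axis in the box is on the curve.
Solving for integer coefficients yields p as stated.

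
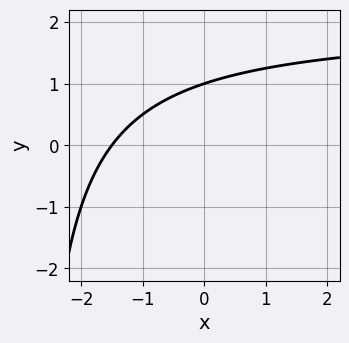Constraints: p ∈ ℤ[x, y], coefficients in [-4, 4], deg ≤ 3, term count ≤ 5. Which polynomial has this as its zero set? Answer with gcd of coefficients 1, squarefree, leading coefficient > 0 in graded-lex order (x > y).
1. deg p = 2. A generic line meets the curve in up to 2 points.
2. From the visible intercepts: it meets the y-axis at y = 1 (among the integer gridlines).
3. Putting this together gives p.

x*y - 2*x + 3*y - 3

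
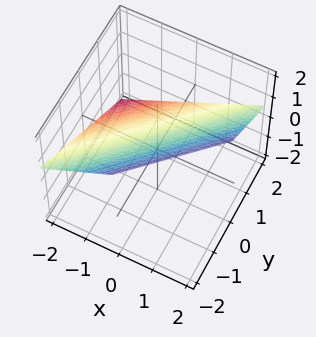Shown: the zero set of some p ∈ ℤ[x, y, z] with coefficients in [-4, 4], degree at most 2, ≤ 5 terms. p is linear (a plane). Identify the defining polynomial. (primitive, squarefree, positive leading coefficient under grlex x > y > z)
2*x - 2*y - 3*z + 2

(a) deg p = 1. The surface is flat (a plane).
(b) Reading off the gridlines: one y-axis crossing is at y = 1; it meets the x-axis at x = -1 (among the integer gridlines).
(c) Putting this together gives p.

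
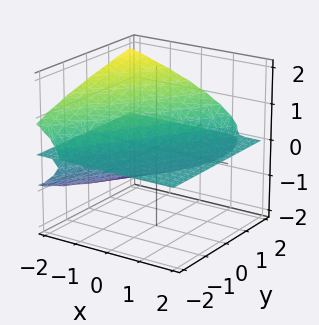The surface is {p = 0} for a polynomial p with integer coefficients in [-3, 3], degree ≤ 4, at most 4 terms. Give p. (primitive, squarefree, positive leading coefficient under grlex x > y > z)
3*z^3 + 3*x*z - 2*y*z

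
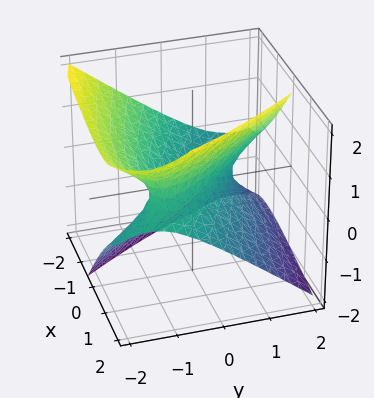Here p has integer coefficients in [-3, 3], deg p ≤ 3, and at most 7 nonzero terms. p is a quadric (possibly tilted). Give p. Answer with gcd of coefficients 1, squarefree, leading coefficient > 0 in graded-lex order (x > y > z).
x^2 + 3*x*y + 3*x*z + 2*y^2 - 3*z^2 - 1

The degree is 2 — a generic line meets the surface in up to 2 points.
Observable constraints: the x-axis gridline crossings are at x ∈ {-1, 1}; it misses every integer gridline on the z-axis.
Assembling these constraints gives the stated polynomial.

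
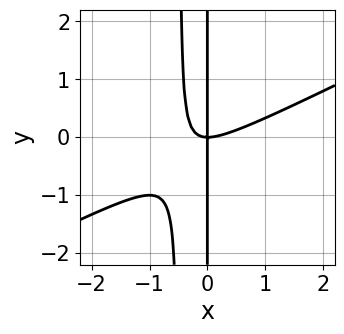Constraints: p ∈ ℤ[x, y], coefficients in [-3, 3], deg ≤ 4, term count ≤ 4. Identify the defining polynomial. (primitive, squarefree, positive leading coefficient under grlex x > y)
x^3 - 2*x^2*y - x*y

deg p = 3. The shape is more complex than any degree-2 curve.
Reading off the gridlines: the visible y-axis segment lies entirely on the curve; it crosses the x-axis at the gridline x = 0.
These observations pin down the coefficients.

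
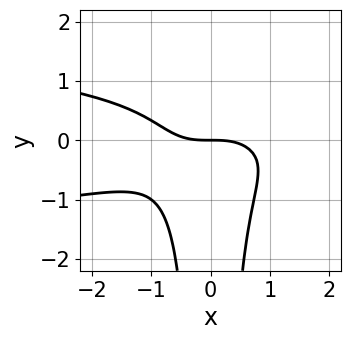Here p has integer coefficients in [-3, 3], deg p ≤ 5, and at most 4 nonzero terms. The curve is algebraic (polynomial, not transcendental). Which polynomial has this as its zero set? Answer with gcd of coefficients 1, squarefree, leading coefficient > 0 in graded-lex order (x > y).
(a) deg p = 4. No degree-3 curve has this shape.
(b) Reading off the gridlines: it meets the x-axis at x = 0 (among the integer gridlines); one y-axis crossing is at y = 0.
(c) Matching integer coefficients to the picture gives p.

3*x^2*y^2 + x^3 + 2*y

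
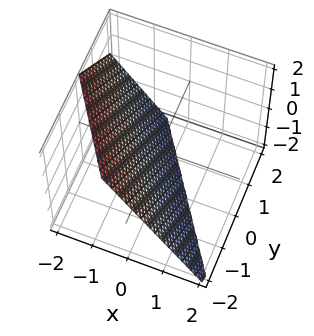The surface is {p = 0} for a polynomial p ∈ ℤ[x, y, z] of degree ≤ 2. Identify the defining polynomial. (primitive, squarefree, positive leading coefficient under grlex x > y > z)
1. The degree is 1 — every cross-section is a straight line — this is a plane.
2. Against the integer gridlines: it crosses the z-axis at the gridline z = -1; it crosses the y-axis at the gridline y = -1.
3. These observations pin down the coefficients.

3*x + 2*y + 2*z + 2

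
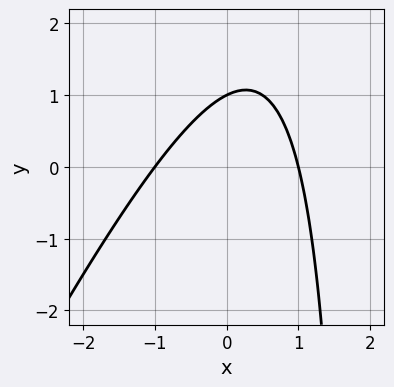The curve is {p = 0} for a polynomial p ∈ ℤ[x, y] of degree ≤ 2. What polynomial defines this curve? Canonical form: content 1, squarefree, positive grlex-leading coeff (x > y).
2*x^2 - x*y + 2*y - 2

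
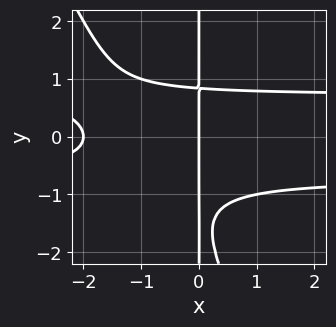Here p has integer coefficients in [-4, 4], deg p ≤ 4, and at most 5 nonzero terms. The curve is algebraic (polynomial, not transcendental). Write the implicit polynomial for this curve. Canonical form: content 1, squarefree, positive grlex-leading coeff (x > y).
1. Degree: the shape is more complex than any degree-3 curve, so deg p = 4.
2. Observable constraints: the x-axis gridline crossings are at x ∈ {-2, 0}; the visible y-axis segment lies entirely on the curve.
3. Putting this together gives p.

2*x^2*y^2 + x*y^3 + 2*x*y^2 - x^2 - 2*x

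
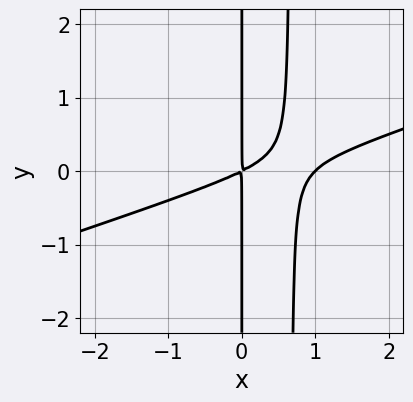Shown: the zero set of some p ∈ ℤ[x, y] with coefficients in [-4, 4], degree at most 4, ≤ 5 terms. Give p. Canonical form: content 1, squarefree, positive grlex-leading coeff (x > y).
(a) The degree is 3 — the shape is more complex than any degree-2 curve.
(b) From the visible intercepts: it meets the x-axis at x = 1 (among the integer gridlines); every point of the y-axis in the box is on the curve.
(c) Assembling these constraints gives the stated polynomial.

x^3 - 3*x^2*y - x^2 + 2*x*y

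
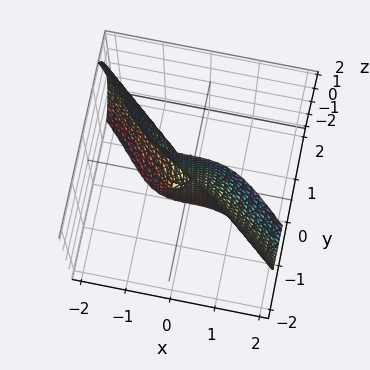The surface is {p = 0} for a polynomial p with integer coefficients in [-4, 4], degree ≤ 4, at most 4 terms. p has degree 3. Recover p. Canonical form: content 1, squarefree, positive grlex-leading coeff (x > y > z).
1. I count 2 distinct pieces.
2. The degree is 3 — no degree-2 surface has this shape.
3. From the axis intercepts and sections: one y-axis crossing is at y = 0; the visible z-axis segment lies entirely on the surface.
4. Together with the visible shape, these determine p as stated.

x^3 + 2*y^3 + y*z^2 + x*y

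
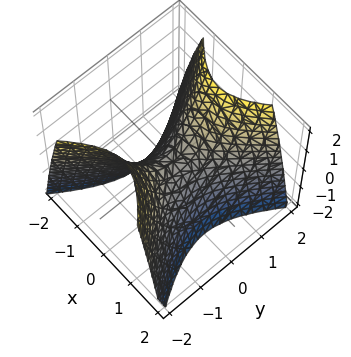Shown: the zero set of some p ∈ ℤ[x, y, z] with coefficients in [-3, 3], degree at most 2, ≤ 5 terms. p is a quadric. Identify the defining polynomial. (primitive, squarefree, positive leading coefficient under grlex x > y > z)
3*x^2 - 2*y^2 + 2*z

(a) Degree: a saddle surface; a quadric, so deg p = 2.
(b) Symmetries: it's symmetric under x → −x, forcing even powers of x; mirror symmetry y ↦ −y ⇒ only even powers of y.
(c) Observable constraints: one y-axis crossing is at y = 0; one z-axis crossing is at z = 0; one x-axis crossing is at x = 0.
(d) Putting this together gives p.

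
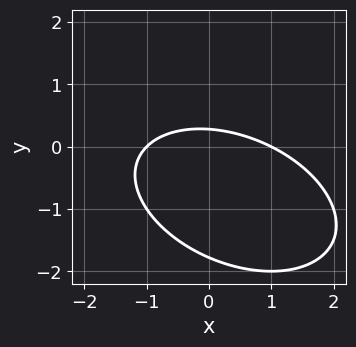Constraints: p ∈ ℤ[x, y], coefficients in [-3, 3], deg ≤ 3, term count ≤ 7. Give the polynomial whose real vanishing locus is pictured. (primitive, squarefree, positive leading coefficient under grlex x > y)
deg p = 2.
From the axis intercepts and sections: the x-axis gridline crossings are at x ∈ {-1, 1}.
Together with the visible shape, these determine p as stated.

x^2 + x*y + 2*y^2 + 3*y - 1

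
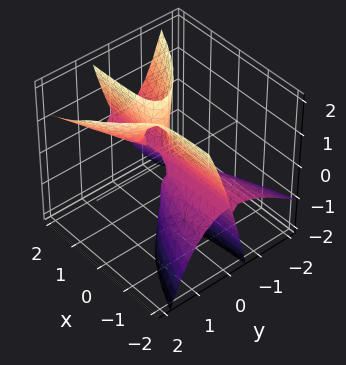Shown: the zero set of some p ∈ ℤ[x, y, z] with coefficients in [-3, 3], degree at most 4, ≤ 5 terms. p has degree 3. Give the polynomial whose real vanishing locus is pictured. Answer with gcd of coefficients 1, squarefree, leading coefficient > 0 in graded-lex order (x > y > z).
First, the degree is 3 — a generic line meets the surface in up to 3 points.
Next, reading off the gridlines: it meets the y-axis at y = 0 (among the integer gridlines); the visible z-axis segment lies entirely on the surface.
Finally, matching integer coefficients to the picture gives p. Check: (-2, 0, 0) on the x-axis lies on the surface, and p(-2, 0, 0) = 0. ✓

3*x*y*z - x*z^2 - 3*y^3 + 3*y^2*z - y*z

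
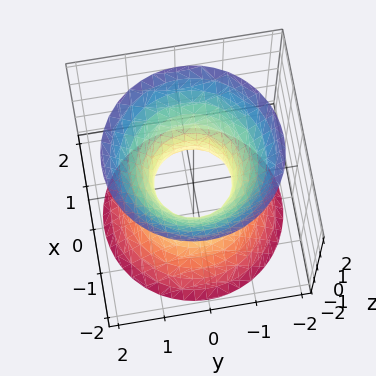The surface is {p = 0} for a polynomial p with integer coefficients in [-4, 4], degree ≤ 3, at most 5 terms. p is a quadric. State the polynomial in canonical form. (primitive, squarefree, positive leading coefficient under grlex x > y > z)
3*x^2 + 3*y^2 - 2*z^2 - 2

The degree is 2 — an hourglass — one-sheet hyperboloid; a quadric.
Symmetries: rotational symmetry about the z-axis ⇒ p depends on x, y only through x² + y²; mirror symmetry z ↦ −z ⇒ only even powers of z.
Against the integer gridlines: a circular section at z = -2 has radius between 1 and 2; no z-intercept at any integer in the box.
Fitting integer coefficients to these (and the overall shape) gives p.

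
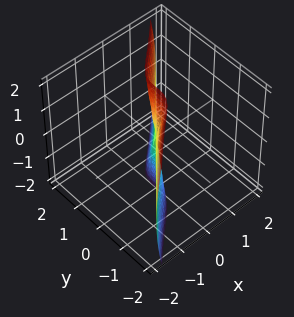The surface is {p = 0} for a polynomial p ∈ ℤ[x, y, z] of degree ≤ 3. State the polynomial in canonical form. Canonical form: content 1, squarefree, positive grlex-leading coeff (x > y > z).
First, the degree is 3 — no degree-2 surface has this shape.
Next, from the axis intercepts and sections: the visible z-axis segment lies entirely on the surface; one x-axis crossing is at x = 0; it meets the y-axis at y = 0 (among the integer gridlines).
Finally, the integer polynomial consistent with all of this is the stated p.

3*x^3 + x^2*y + x*z^2 - 3*y^3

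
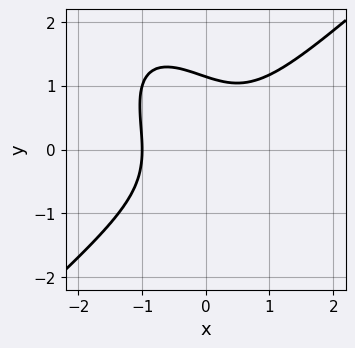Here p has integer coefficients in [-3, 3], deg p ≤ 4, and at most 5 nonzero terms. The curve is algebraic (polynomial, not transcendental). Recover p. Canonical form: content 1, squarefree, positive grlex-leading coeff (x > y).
3*x^3 - 2*x*y^2 - 2*y^3 + 3

(a) The degree is 3 — the shape is more complex than any degree-2 curve.
(b) Observable constraints: one x-axis crossing is at x = -1.
(c) Together with the visible shape, these determine p as stated.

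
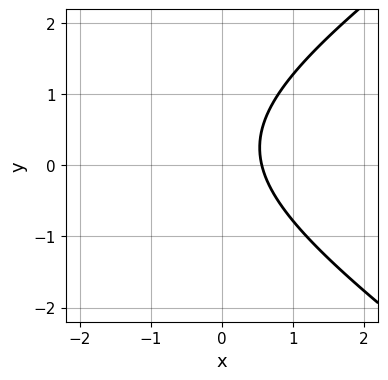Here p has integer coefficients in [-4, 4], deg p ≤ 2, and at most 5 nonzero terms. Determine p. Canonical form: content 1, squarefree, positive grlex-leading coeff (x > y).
x^2 - 2*y^2 + 3*x + y - 2

First, degree: the shape is more complex than any degree-1 curve, so deg p = 2.
Next, observable constraints: the curve avoids every integer y-axis point in the box.
Finally, together with the visible shape, these determine p as stated.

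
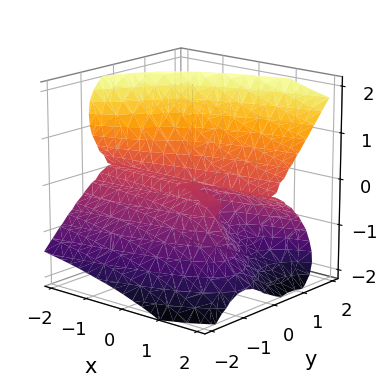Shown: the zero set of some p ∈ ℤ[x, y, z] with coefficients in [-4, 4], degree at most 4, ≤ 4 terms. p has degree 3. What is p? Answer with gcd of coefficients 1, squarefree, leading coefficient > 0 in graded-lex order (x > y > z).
The degree is 3 — the shape is more complex than any degree-2 surface.
From the visible intercepts: it meets the y-axis at y = 0 (among the integer gridlines); it meets the z-axis at z = 0 (among the integer gridlines); every point of the x-axis in the box is on the surface.
Matching integer coefficients to the picture gives p.

x*z^2 - y^3 + z^3 - y*z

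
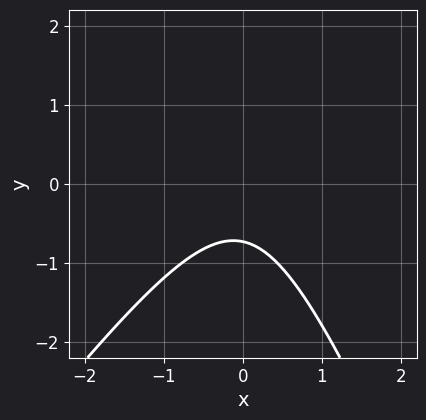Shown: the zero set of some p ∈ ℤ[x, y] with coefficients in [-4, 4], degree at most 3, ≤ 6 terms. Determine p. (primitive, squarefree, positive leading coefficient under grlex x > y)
3*x^2 - x*y - y^2 + 2*y + 2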